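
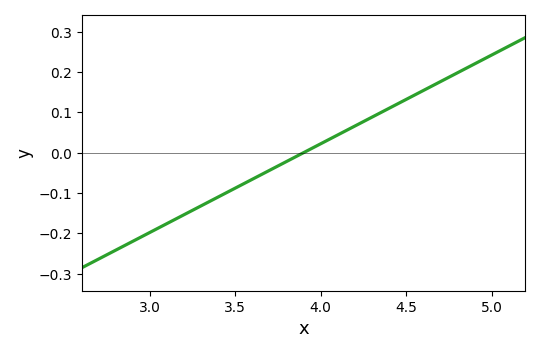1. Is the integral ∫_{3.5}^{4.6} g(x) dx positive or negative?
positive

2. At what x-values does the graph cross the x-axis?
3.9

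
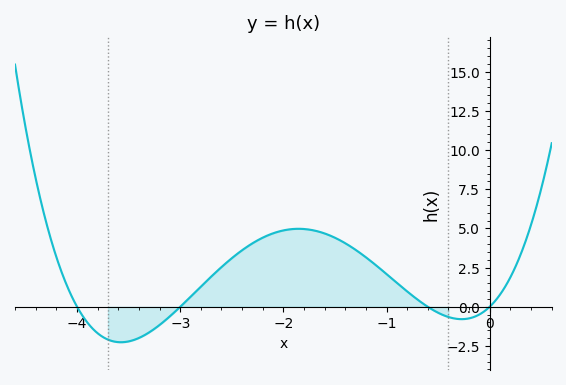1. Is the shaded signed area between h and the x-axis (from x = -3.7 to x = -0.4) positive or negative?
positive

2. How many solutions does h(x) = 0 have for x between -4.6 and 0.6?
4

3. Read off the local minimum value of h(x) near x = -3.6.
-2.26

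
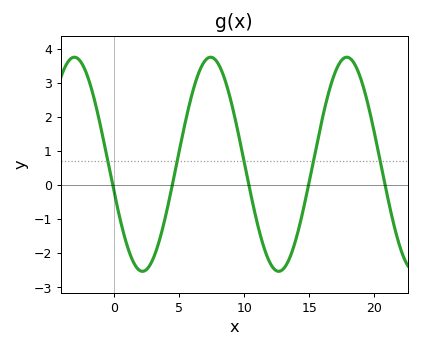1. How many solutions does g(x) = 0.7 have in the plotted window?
5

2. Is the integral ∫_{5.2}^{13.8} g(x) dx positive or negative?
positive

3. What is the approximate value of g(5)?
1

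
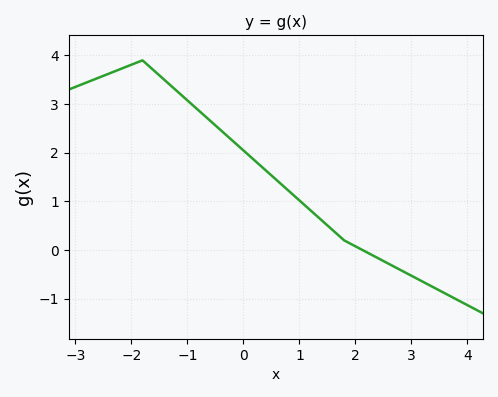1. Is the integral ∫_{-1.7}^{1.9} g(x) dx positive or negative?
positive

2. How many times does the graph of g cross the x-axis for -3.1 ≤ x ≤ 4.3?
1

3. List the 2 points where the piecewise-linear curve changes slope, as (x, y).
(-1.8, 3.9); (1.8, 0.2)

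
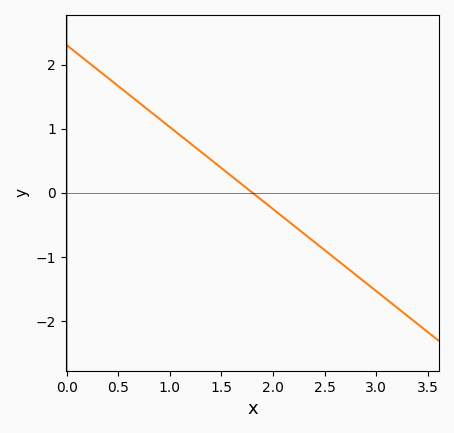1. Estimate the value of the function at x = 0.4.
1.79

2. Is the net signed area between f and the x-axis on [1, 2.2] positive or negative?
positive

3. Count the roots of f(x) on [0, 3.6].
1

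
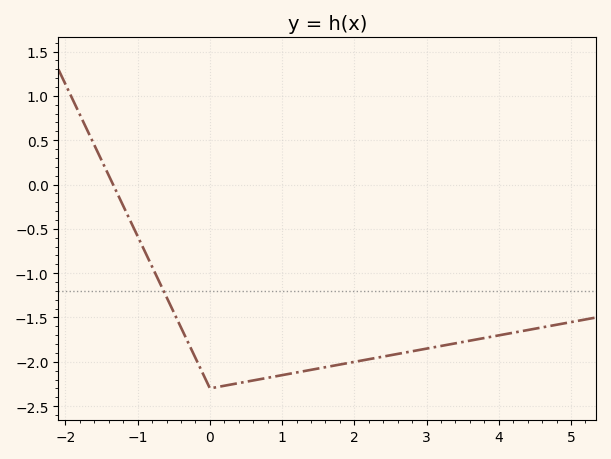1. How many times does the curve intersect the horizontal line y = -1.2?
1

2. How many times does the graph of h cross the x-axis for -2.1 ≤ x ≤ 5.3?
1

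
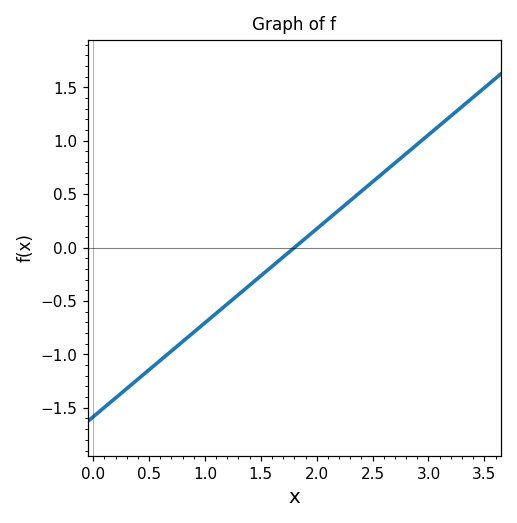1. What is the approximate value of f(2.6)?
0.704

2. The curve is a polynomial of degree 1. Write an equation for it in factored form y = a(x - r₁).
y = 0.88(x - 1.8)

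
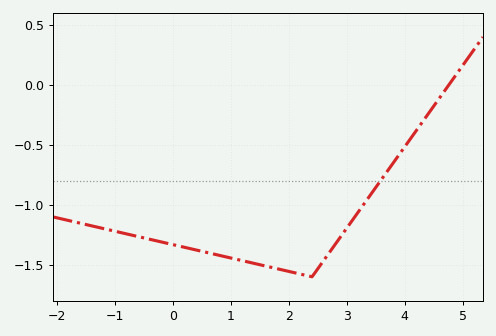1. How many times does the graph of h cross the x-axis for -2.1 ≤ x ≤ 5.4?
1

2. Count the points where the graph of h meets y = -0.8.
1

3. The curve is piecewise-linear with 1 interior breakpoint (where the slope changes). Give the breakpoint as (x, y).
(2.4, -1.6)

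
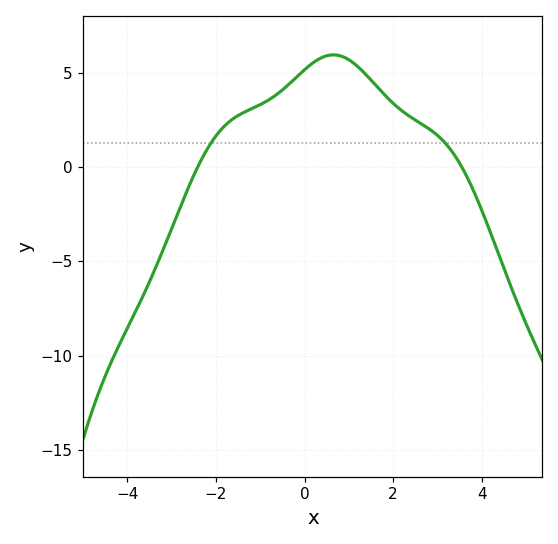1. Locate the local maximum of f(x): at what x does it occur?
0.6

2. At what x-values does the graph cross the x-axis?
-2.4, 3.6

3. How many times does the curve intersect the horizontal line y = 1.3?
2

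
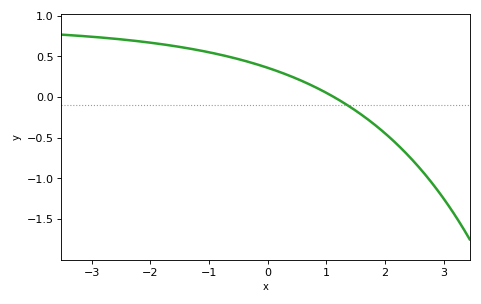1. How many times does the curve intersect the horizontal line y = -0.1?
1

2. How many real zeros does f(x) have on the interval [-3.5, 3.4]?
1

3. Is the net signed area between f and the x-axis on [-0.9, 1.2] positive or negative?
positive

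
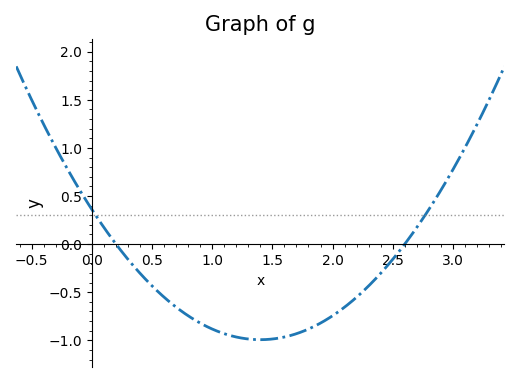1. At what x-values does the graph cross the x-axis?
0.2, 2.6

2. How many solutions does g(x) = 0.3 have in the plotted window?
2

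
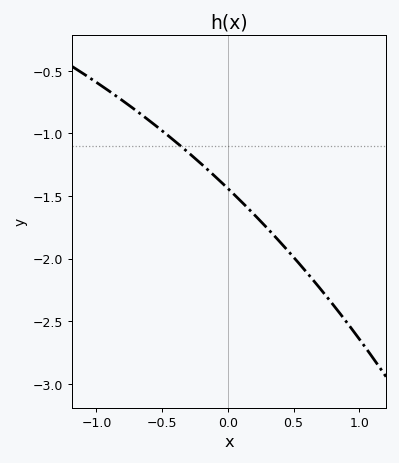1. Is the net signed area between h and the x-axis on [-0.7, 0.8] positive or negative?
negative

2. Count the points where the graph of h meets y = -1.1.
1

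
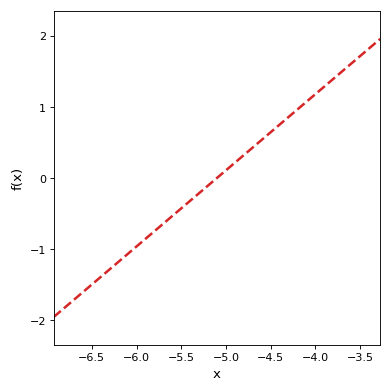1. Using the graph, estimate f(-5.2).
-0.1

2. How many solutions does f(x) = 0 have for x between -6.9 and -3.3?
1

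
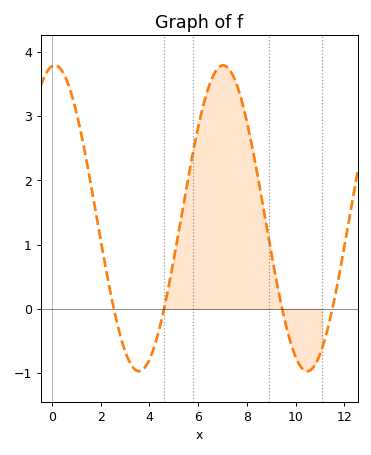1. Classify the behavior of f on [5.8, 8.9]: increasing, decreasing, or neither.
neither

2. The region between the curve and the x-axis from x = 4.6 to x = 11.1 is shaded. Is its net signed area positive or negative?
positive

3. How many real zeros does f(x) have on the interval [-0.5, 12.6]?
4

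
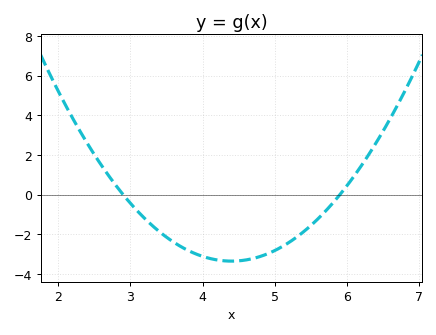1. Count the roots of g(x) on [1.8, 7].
2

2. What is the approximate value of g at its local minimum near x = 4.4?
-3.4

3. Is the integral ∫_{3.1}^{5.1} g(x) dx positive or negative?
negative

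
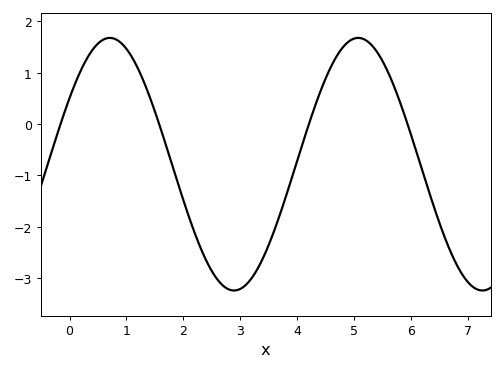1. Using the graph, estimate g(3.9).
-1.1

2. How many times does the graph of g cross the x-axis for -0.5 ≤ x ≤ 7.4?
4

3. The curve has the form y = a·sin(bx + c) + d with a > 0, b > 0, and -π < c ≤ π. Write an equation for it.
y = 2.46sin(1.4x + 0.55) - 0.78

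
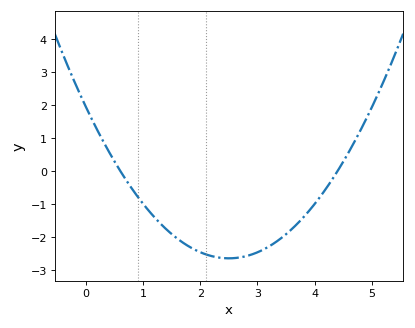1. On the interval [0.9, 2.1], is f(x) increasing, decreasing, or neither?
decreasing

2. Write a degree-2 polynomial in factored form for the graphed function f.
y = 0.73(x - 0.6)(x - 4.4)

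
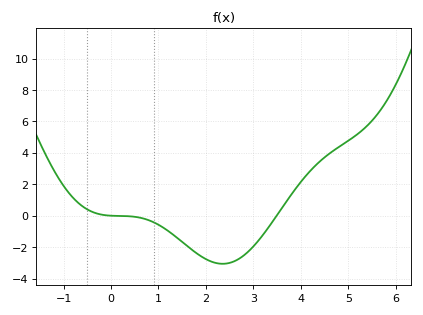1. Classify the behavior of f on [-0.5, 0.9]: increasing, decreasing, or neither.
decreasing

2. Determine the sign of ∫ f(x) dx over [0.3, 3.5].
negative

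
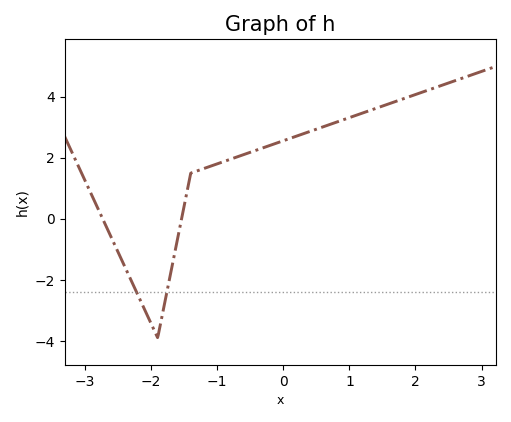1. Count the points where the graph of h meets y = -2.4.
2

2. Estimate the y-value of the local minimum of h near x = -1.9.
-3.9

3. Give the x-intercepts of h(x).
-2.73, -1.54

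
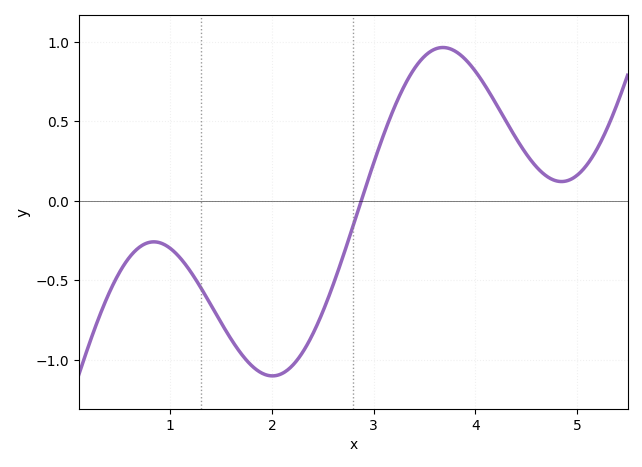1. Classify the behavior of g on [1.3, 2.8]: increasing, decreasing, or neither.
neither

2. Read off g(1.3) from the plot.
-0.545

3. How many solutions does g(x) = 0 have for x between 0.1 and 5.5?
1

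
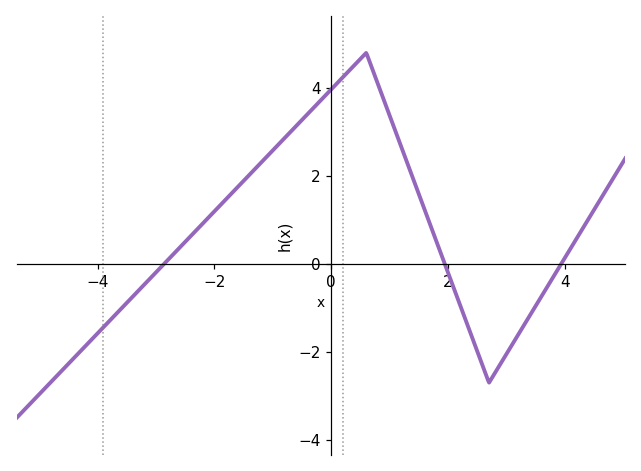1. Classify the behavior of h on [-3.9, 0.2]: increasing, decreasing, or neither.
increasing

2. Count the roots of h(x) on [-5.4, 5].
3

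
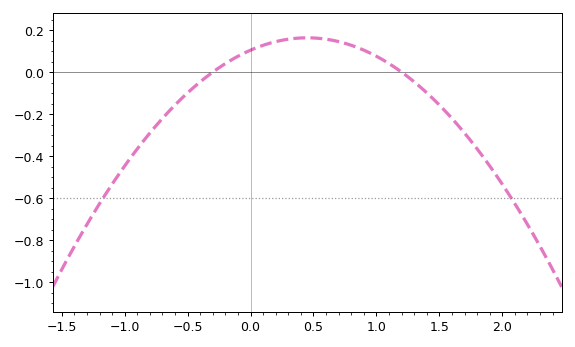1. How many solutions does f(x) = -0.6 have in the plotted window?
2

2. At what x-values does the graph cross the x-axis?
-0.3, 1.2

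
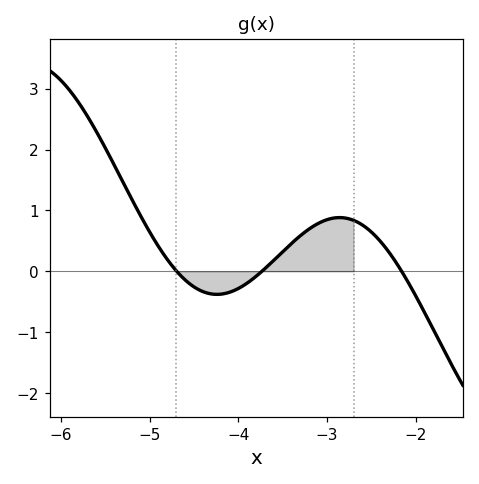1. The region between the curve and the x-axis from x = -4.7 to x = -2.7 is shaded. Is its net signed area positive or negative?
positive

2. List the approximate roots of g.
-4.7, -3.7, -2.2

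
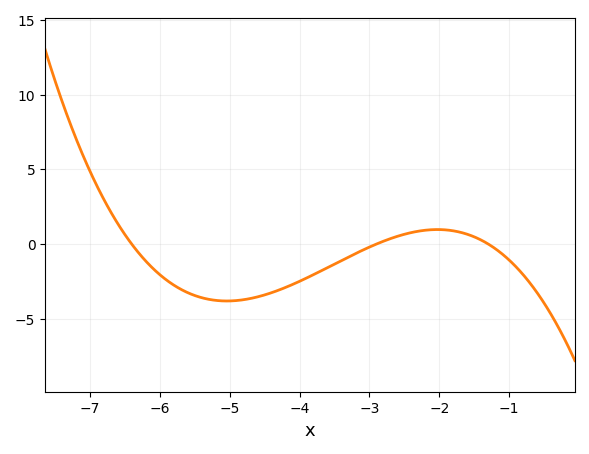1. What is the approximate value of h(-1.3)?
0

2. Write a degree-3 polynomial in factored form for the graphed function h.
y = -0.35(x + 6.4)(x + 2.9)(x + 1.3)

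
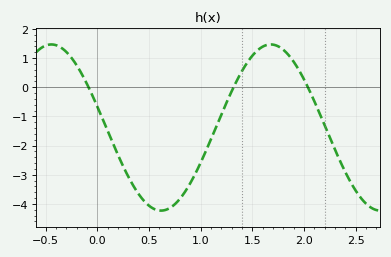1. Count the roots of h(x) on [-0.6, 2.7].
3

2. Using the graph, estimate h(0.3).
-3.1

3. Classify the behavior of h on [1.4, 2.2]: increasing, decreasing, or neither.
neither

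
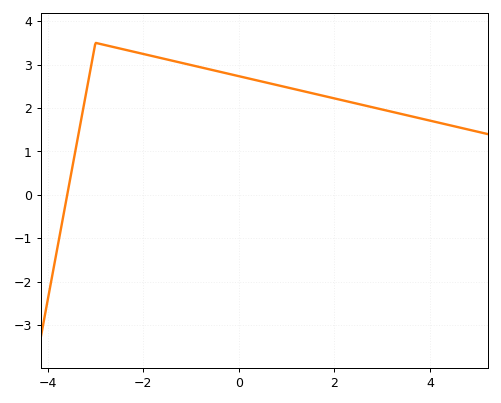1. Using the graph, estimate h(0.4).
2.6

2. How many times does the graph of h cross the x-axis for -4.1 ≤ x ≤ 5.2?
1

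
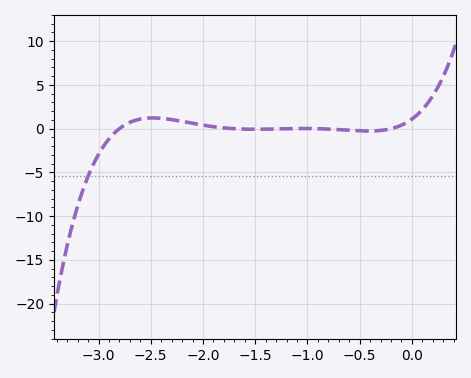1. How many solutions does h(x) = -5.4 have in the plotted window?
1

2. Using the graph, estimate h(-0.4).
-0.267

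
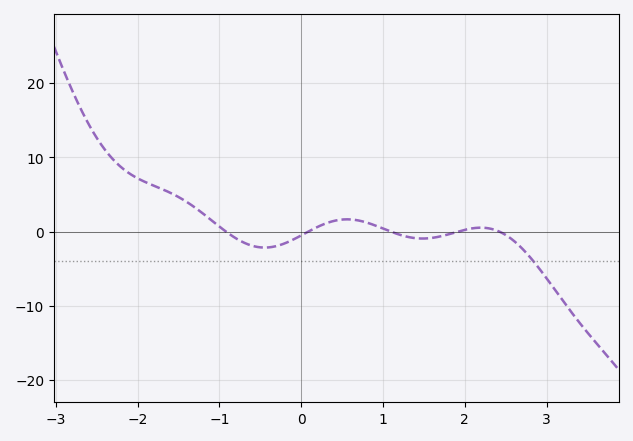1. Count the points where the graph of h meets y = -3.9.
1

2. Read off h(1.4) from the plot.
-0.869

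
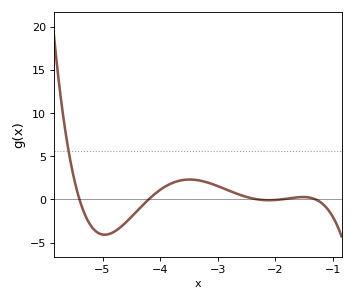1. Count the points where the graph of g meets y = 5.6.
1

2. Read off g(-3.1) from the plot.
1.79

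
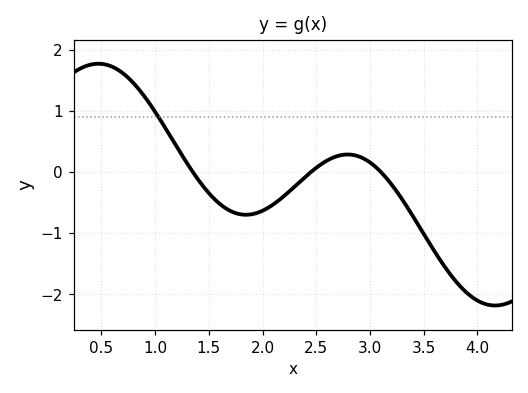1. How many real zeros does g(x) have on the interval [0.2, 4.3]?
3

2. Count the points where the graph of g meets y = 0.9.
1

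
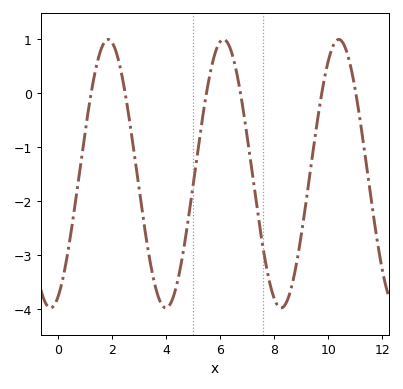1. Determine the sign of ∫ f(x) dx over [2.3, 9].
negative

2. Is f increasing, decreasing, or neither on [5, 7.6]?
neither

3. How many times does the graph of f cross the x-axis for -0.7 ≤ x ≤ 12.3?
6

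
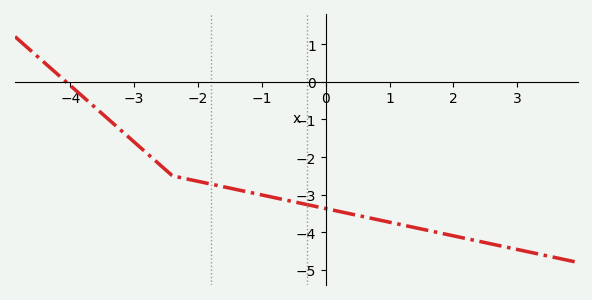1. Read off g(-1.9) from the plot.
-2.68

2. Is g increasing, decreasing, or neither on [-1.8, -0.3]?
decreasing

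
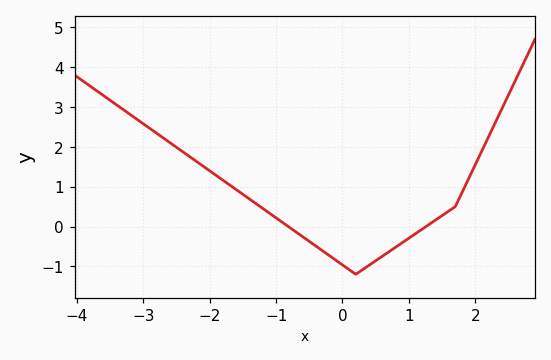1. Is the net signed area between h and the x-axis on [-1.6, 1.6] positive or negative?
negative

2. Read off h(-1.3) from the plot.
0.571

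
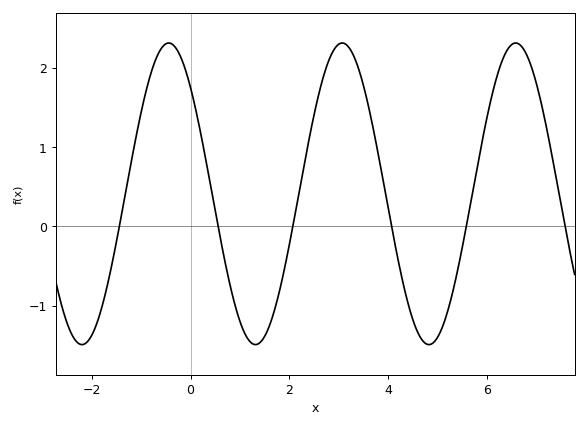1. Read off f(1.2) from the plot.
-1.5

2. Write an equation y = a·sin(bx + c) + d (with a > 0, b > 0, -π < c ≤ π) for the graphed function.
y = 1.9sin(1.8x + 2.4) + 0.41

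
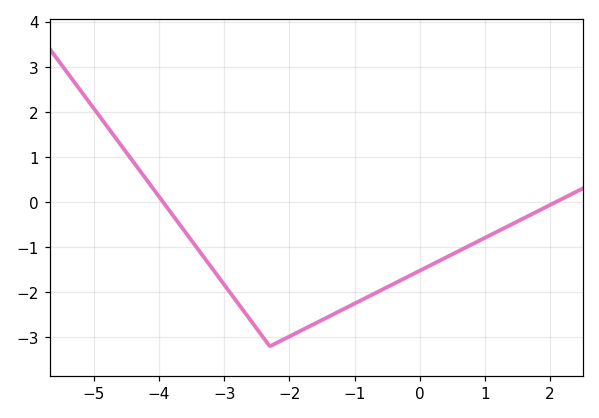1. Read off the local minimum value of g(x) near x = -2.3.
-3.2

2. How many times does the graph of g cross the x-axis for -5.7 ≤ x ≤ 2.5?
2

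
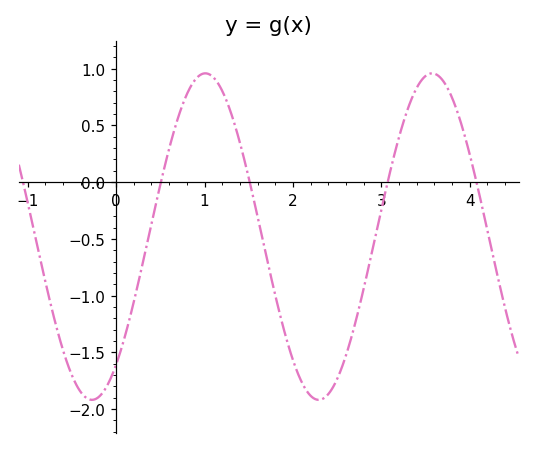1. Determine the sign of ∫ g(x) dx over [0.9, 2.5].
negative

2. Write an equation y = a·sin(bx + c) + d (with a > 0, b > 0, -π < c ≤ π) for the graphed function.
y = 1.44sin(2.5x - 0.9) - 0.48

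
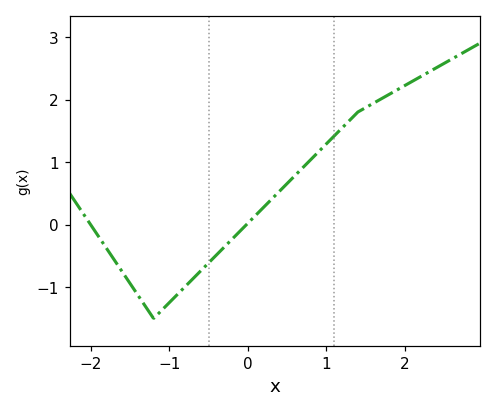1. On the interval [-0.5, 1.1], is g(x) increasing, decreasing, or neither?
increasing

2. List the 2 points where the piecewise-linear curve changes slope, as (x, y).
(-1.2, -1.5); (1.4, 1.8)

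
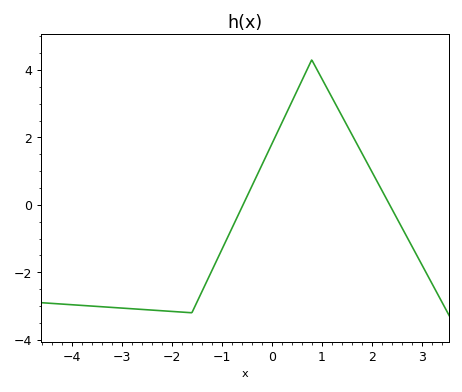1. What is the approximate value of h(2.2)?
0.4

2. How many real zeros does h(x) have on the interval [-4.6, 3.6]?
2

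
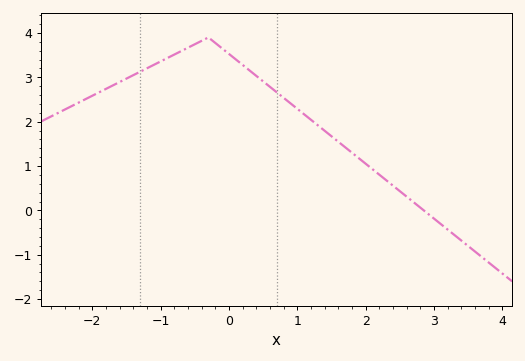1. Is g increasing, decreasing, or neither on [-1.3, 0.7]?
neither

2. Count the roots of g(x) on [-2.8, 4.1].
1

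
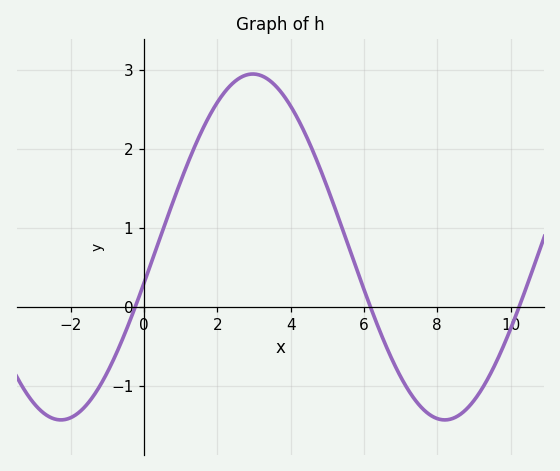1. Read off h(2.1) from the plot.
2.7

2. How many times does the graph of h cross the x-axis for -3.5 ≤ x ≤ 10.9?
3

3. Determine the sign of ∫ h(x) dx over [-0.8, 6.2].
positive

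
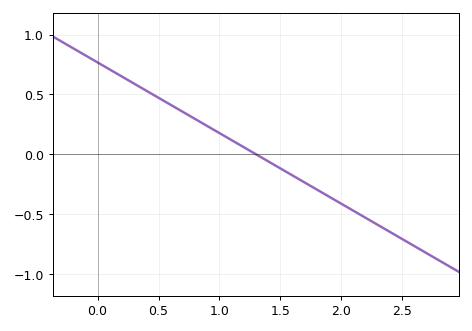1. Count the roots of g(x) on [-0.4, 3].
1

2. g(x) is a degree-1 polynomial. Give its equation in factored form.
y = -0.59(x - 1.3)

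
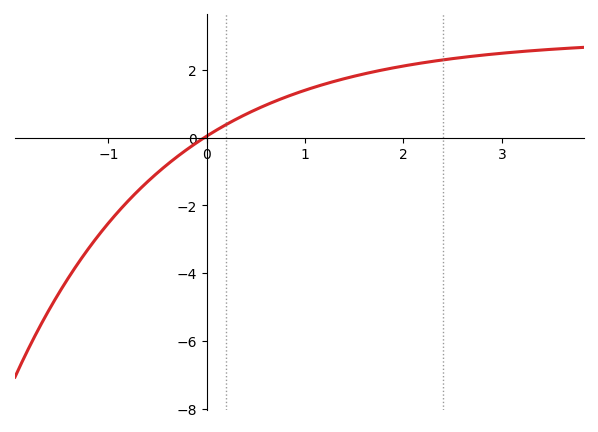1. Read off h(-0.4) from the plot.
-0.787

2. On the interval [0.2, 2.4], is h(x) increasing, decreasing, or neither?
increasing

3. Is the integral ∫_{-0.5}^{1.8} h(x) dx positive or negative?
positive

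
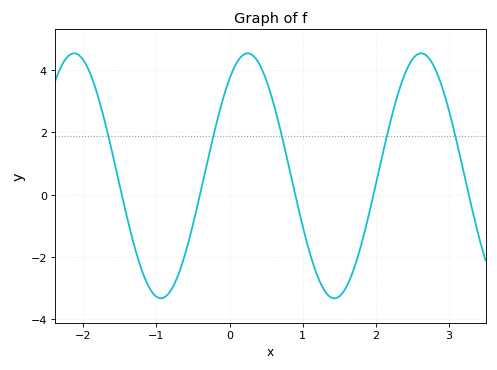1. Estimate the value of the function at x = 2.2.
2.4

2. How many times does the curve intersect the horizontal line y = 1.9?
5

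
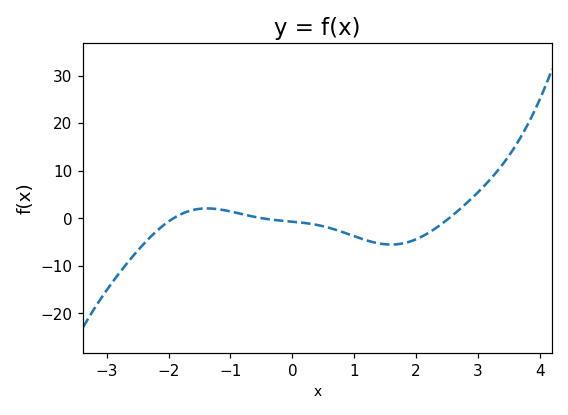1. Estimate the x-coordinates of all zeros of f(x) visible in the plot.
-2, -0.4, 2.6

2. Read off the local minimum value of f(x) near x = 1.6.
-6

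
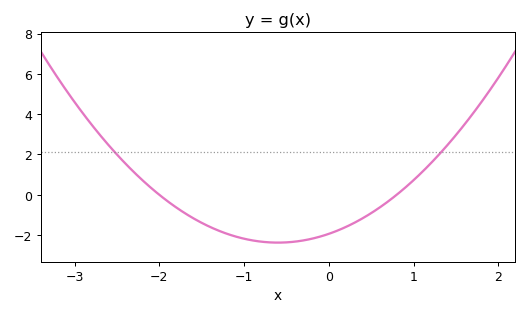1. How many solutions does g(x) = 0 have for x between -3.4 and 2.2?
2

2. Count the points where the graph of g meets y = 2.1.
2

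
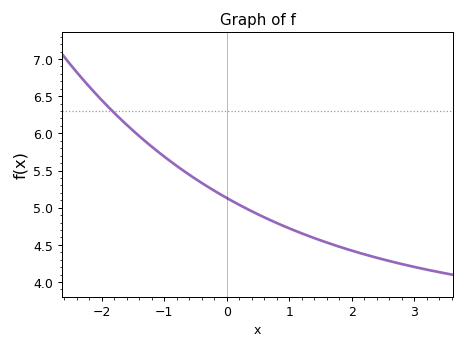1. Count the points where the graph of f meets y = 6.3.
1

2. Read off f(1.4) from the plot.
4.6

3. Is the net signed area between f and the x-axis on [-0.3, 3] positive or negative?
positive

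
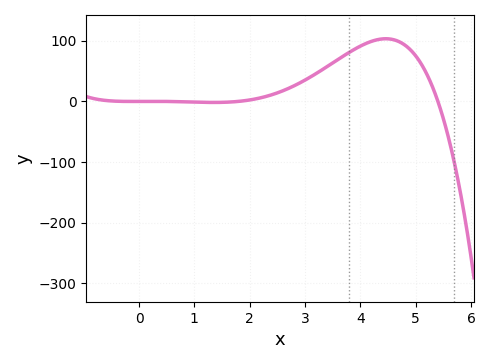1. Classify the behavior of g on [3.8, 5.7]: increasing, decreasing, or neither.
neither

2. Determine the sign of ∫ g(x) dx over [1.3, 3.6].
positive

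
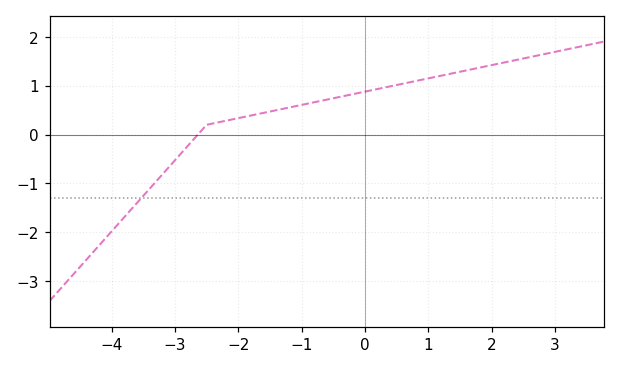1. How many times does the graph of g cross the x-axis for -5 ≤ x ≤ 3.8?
1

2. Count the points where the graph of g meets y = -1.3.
1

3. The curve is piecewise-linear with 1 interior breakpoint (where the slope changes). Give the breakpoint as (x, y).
(-2.5, 0.2)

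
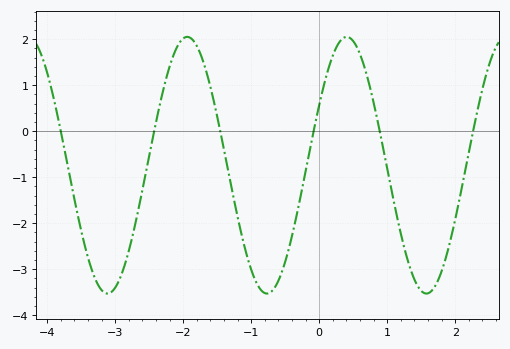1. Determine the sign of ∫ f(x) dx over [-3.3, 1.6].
negative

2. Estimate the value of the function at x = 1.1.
-1.6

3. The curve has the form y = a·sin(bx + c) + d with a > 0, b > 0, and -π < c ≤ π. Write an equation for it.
y = 2.79sin(2.7x + 0.49) - 0.74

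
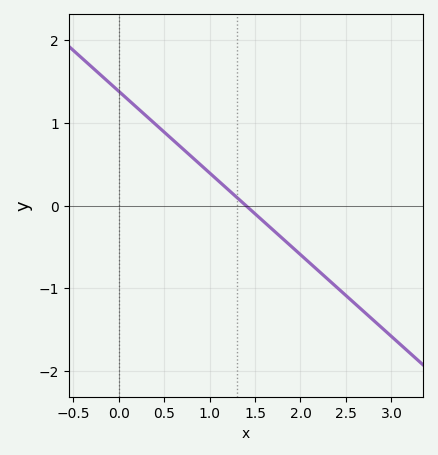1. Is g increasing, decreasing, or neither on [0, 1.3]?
decreasing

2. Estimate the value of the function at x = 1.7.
-0.297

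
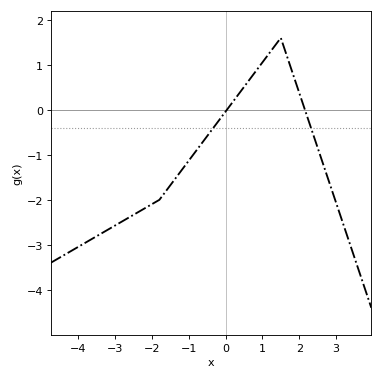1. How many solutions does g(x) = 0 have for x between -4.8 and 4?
2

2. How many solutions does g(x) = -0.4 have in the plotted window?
2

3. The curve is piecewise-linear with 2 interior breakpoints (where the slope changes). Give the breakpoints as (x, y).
(-1.8, -2); (1.5, 1.6)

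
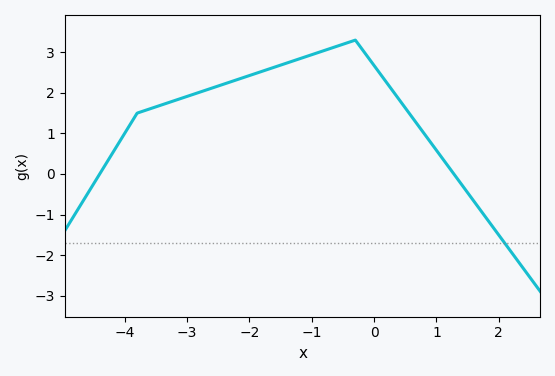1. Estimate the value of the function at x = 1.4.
-0.253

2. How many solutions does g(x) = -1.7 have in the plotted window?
1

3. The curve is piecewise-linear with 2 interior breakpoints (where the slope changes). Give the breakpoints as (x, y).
(-3.8, 1.5); (-0.3, 3.3)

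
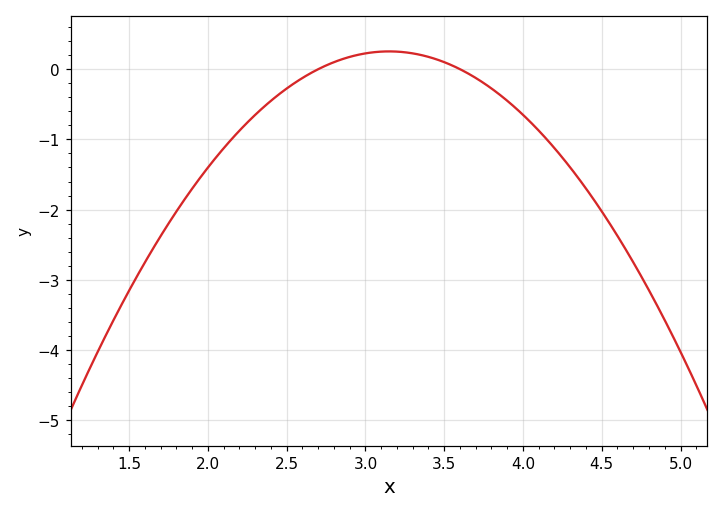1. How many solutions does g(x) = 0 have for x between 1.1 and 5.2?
2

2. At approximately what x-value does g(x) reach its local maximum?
3.15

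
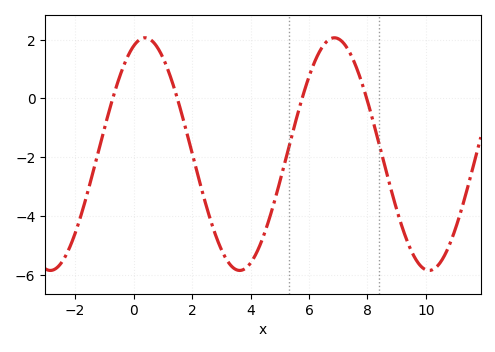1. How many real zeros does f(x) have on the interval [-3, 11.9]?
4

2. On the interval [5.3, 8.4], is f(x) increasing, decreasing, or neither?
neither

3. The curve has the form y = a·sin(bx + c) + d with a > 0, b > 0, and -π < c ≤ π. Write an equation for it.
y = 3.96sin(0.97x + 1.19) - 1.9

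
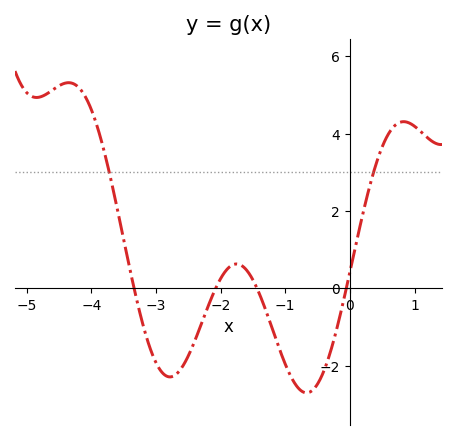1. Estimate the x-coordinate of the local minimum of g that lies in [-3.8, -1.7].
-2.78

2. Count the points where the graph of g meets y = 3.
2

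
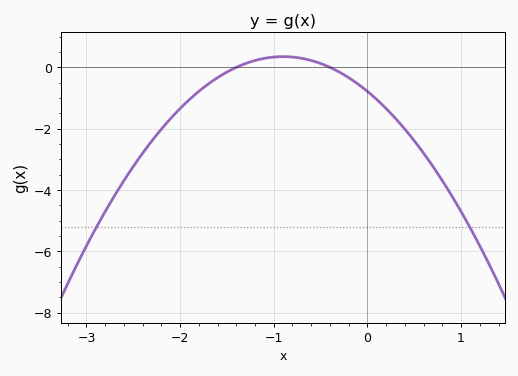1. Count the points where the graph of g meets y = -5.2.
2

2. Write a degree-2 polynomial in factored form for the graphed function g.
y = -1.4(x + 1.4)(x + 0.4)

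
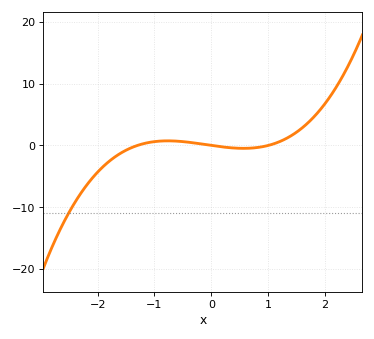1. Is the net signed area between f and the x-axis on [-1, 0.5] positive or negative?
positive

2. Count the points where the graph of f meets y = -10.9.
1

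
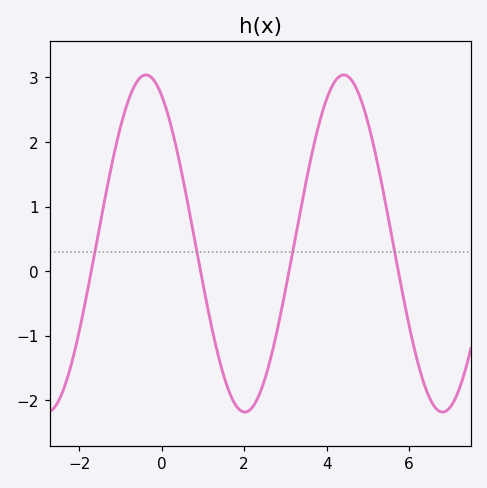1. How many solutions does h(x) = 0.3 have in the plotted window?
4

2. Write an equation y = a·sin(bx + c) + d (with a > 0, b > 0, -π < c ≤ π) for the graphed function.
y = 2.61sin(1.31x + 2.07) + 0.43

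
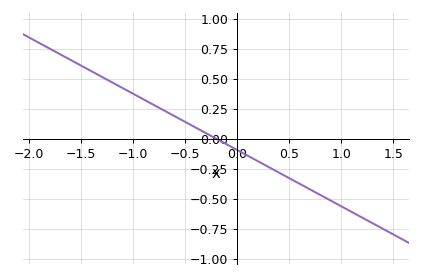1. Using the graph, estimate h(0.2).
-0.188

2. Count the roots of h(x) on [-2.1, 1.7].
1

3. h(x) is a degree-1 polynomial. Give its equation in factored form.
y = -0.47(x + 0.2)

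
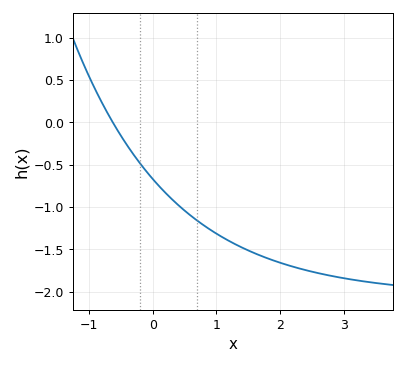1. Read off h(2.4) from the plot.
-1.75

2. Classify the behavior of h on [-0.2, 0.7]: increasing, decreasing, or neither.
decreasing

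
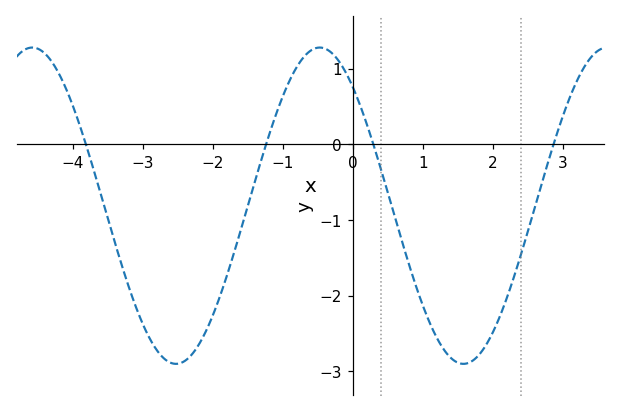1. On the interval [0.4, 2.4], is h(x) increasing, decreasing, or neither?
neither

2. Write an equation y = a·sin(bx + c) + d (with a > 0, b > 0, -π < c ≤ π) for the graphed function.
y = 2.09sin(1.5x + 2.3) - 0.81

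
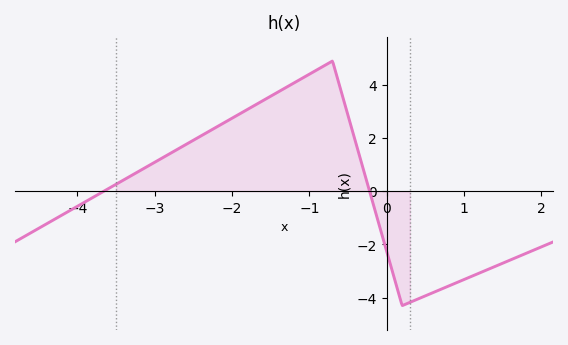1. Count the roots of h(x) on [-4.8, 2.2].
2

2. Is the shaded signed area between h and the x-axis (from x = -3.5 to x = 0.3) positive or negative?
positive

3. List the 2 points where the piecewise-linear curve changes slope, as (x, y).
(-0.7, 4.9); (0.2, -4.3)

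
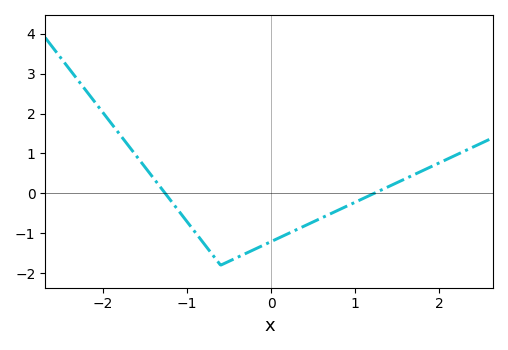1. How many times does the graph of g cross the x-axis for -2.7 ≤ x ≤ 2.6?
2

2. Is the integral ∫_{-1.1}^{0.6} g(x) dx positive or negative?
negative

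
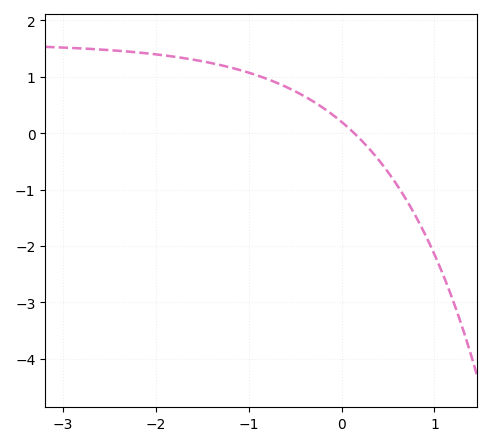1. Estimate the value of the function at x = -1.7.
1.33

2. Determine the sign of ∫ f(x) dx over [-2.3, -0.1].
positive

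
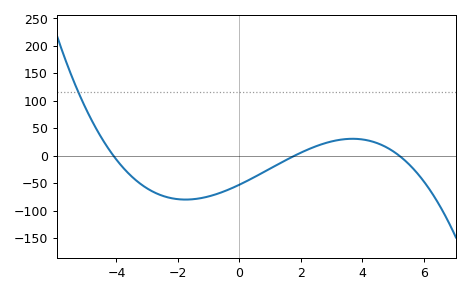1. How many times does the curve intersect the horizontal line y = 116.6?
1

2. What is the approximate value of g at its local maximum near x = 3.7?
30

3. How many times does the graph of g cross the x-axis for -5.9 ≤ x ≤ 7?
3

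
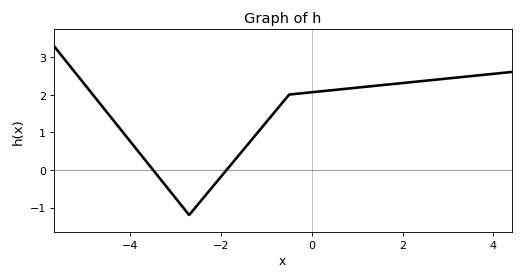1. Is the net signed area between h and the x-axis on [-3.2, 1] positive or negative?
positive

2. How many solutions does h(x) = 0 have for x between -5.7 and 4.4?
2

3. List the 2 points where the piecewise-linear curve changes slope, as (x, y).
(-2.7, -1.2); (-0.5, 2)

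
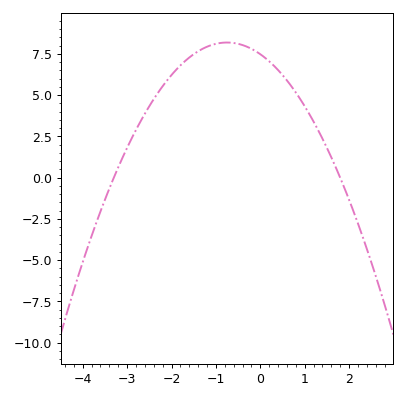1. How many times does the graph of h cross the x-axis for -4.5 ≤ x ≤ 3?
2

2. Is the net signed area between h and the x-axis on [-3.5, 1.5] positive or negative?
positive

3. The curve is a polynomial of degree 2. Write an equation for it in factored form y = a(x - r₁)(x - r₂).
y = -1.26(x + 3.3)(x - 1.8)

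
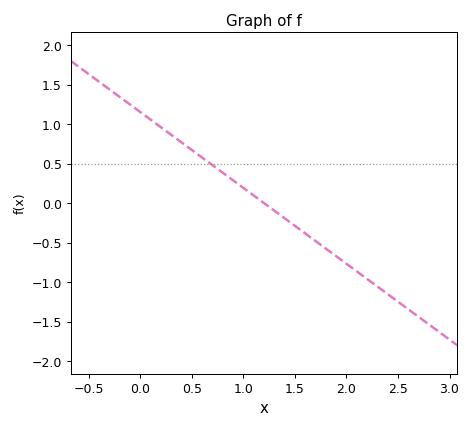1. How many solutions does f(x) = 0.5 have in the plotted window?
1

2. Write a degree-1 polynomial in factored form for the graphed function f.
y = -0.96(x - 1.2)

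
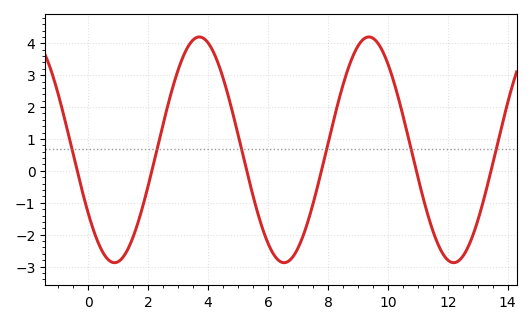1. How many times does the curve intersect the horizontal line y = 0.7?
6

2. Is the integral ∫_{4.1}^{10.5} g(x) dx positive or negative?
positive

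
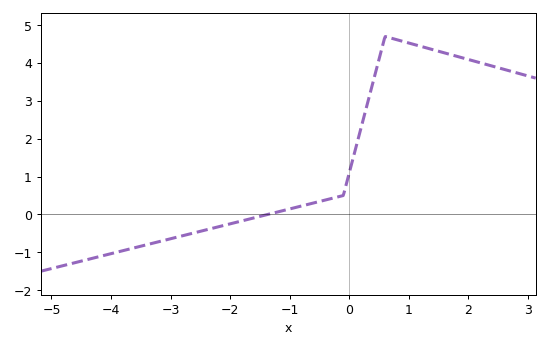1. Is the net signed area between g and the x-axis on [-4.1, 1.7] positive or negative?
positive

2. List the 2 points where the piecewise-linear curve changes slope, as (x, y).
(-0.1, 0.5); (0.6, 4.7)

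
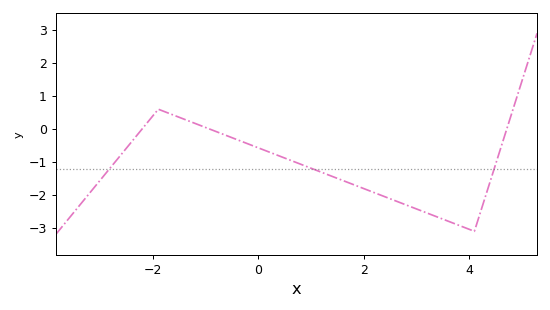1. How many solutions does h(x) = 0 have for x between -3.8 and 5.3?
3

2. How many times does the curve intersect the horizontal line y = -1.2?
3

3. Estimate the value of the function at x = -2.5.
-0.6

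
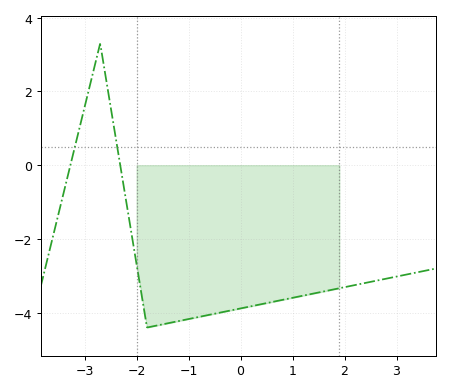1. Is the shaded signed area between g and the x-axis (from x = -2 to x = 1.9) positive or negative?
negative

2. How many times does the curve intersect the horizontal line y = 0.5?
2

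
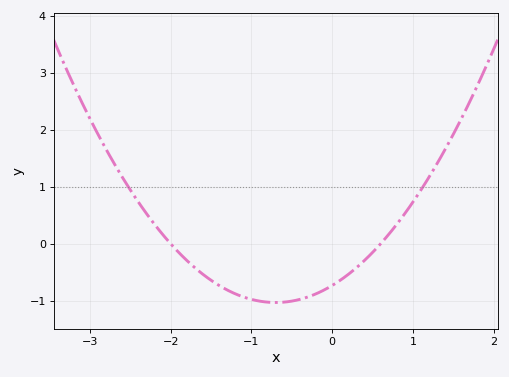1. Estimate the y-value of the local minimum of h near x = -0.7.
-1.03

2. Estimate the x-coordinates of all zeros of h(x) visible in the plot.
-2, 0.6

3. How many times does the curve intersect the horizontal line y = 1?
2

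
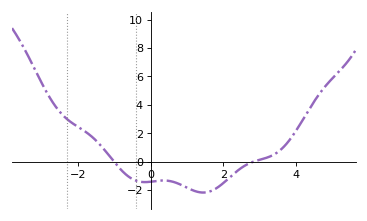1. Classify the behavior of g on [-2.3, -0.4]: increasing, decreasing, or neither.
decreasing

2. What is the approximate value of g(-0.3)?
-1.4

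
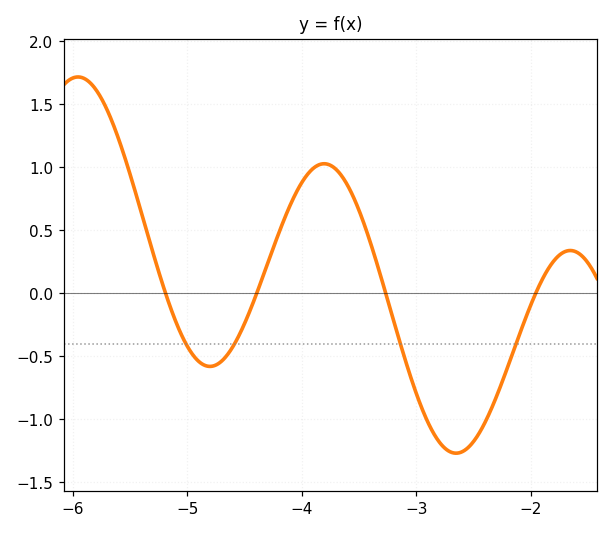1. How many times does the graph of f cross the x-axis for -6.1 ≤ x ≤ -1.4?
4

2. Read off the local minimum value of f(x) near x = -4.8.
-0.6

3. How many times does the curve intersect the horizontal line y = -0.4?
4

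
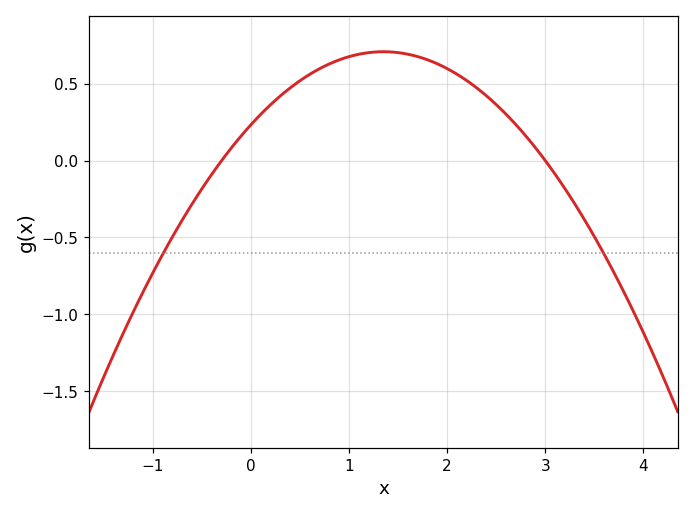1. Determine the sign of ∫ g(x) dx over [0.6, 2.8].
positive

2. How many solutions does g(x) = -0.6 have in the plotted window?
2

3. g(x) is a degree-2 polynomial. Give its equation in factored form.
y = -0.26(x + 0.3)(x - 3)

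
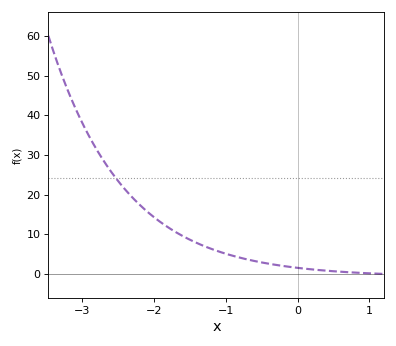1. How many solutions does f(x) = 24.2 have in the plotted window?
1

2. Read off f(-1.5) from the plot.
8.63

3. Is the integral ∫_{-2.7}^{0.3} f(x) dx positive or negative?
positive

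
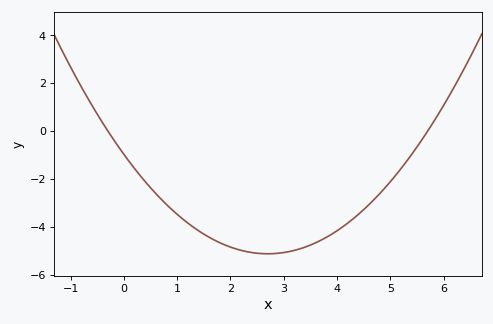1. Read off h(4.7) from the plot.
-2.8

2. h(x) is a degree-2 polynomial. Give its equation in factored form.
y = 0.57(x + 0.3)(x - 5.7)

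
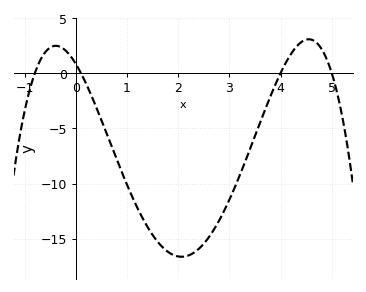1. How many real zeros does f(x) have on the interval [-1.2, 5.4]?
4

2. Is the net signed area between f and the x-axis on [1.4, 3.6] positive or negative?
negative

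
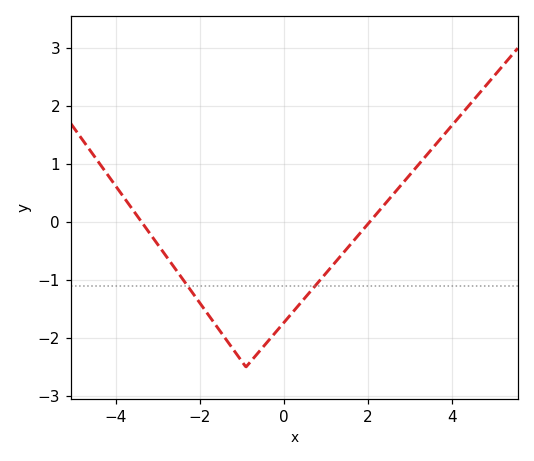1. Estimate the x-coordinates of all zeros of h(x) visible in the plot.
-3.38, 2.04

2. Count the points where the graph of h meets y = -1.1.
2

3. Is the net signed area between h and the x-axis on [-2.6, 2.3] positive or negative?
negative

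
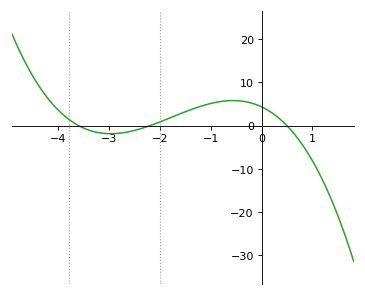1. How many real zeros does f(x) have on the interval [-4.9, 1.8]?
3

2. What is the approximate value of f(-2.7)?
-1.58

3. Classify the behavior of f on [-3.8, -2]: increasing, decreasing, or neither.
neither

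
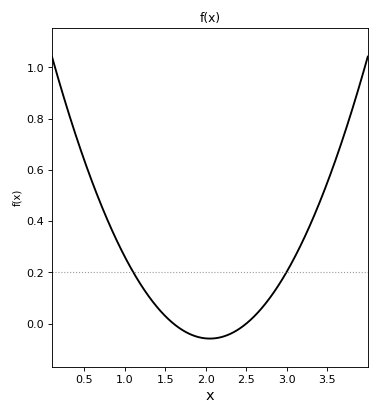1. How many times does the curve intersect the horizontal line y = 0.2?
2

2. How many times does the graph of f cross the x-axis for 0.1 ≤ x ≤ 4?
2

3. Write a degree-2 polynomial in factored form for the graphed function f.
y = 0.29(x - 1.6)(x - 2.5)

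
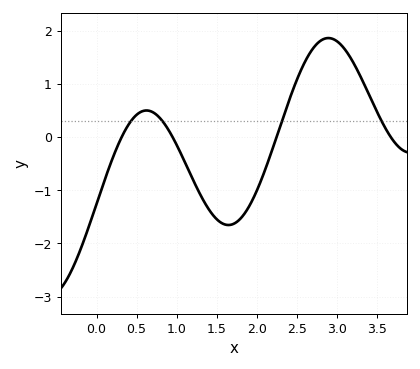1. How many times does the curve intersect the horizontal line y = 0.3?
4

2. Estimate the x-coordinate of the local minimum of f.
1.64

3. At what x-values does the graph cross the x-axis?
0.315, 0.948, 2.25, 3.67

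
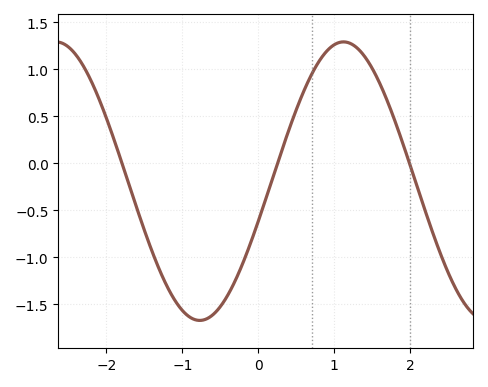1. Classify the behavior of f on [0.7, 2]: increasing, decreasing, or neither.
neither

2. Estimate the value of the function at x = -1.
-1.55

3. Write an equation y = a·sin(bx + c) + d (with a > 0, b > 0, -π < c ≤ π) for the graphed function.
y = 1.48sin(1.7x - 0.29) - 0.19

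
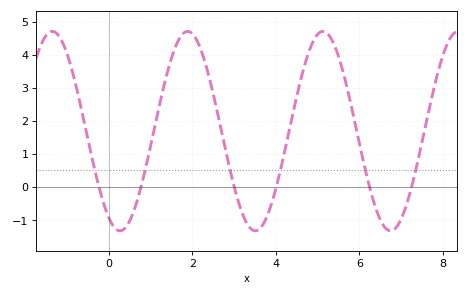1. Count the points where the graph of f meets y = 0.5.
6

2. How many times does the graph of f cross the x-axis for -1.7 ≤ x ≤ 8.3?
6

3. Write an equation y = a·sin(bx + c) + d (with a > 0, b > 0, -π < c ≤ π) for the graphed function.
y = 3.02sin(1.94x - 2.09) + 1.69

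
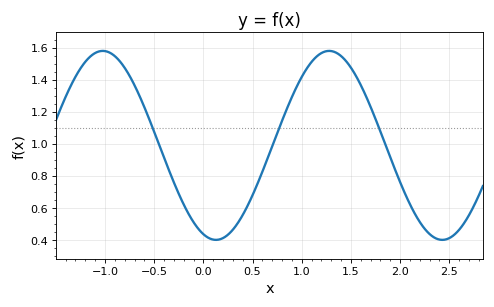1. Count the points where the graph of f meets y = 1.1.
3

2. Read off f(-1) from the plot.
1.58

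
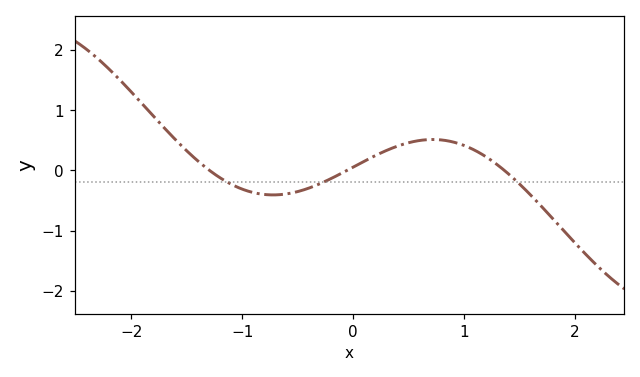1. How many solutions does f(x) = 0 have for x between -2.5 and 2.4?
3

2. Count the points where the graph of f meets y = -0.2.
3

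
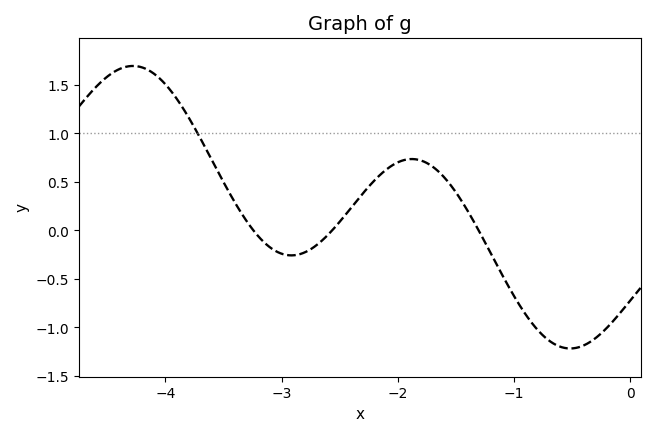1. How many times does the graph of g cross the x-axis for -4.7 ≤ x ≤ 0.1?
3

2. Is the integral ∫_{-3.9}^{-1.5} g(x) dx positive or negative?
positive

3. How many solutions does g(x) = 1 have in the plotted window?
1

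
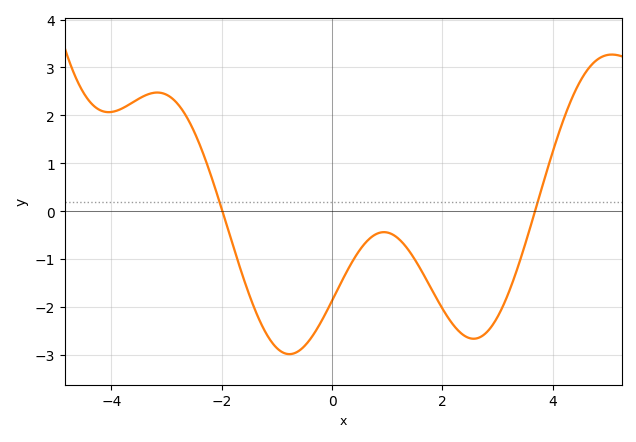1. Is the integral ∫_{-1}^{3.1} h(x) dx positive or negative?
negative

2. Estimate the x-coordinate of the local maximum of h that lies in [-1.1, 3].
1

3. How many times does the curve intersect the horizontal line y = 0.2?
2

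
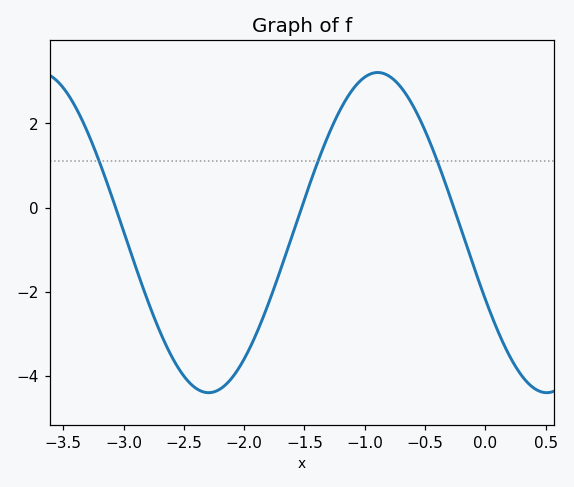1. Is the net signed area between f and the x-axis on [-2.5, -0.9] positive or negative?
negative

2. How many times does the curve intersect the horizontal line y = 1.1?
3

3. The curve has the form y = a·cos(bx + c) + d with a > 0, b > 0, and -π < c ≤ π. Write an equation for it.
y = 3.8cos(2.24x + 2) - 0.59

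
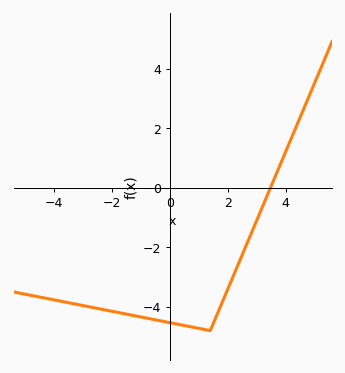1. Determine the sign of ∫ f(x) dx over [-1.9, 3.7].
negative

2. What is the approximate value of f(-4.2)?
-3.8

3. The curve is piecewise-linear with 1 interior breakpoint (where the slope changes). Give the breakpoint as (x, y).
(1.4, -4.8)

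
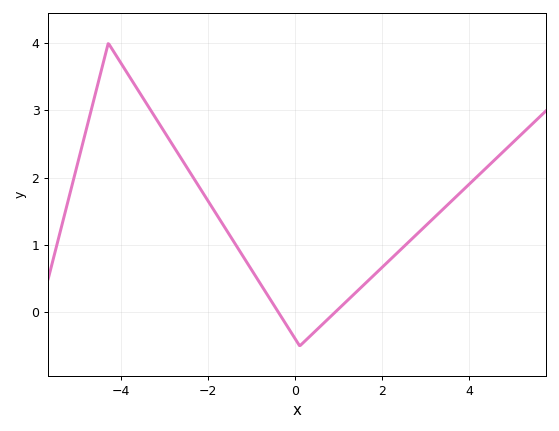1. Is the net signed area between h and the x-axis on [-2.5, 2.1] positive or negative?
positive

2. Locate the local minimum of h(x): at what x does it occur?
0.2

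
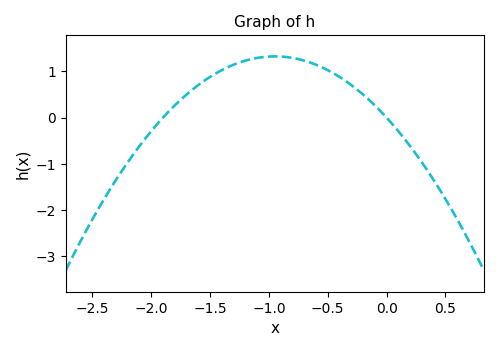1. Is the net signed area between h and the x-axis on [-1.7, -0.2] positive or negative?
positive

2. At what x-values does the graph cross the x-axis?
-1.9, 0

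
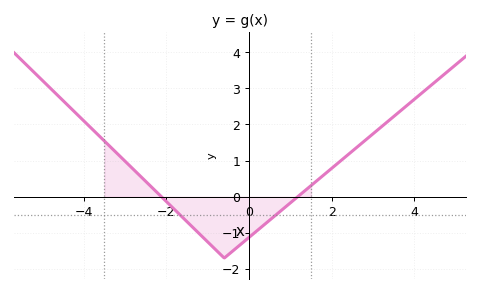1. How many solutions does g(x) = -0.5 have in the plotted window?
2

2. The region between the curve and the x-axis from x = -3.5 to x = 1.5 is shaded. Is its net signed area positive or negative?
negative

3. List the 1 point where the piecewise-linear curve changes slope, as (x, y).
(-0.6, -1.7)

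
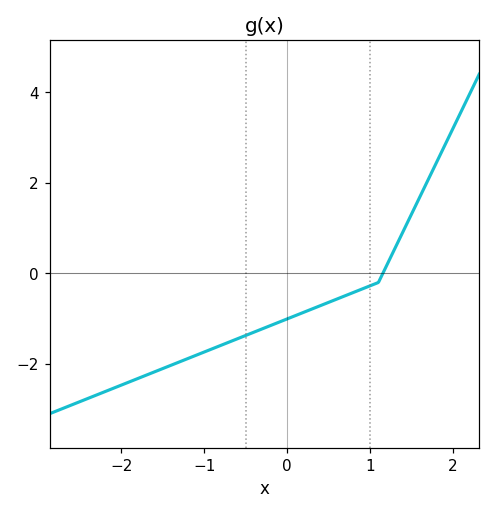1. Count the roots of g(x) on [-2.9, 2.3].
1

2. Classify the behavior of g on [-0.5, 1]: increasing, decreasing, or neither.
increasing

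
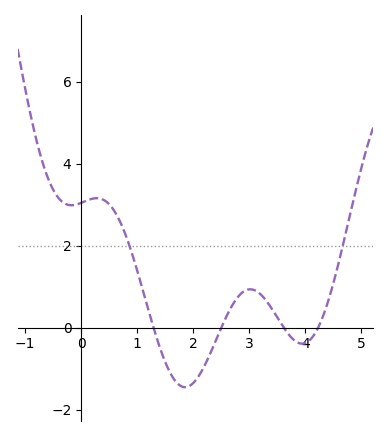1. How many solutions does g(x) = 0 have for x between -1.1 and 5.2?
4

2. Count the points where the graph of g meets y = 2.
2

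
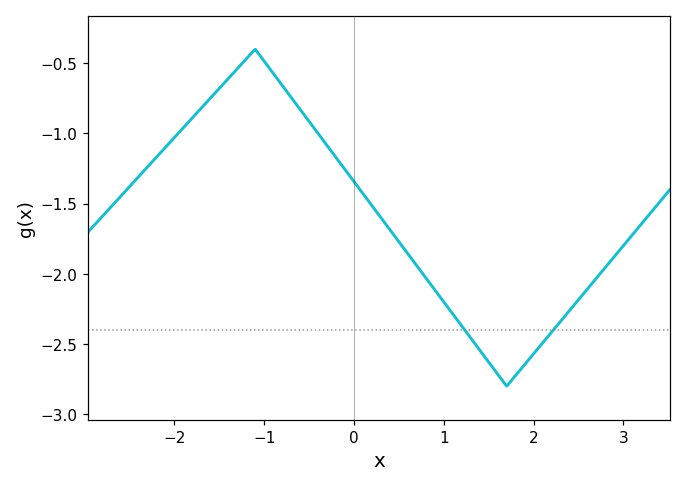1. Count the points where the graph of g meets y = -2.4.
2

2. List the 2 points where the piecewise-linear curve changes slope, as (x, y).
(-1.1, -0.4); (1.7, -2.8)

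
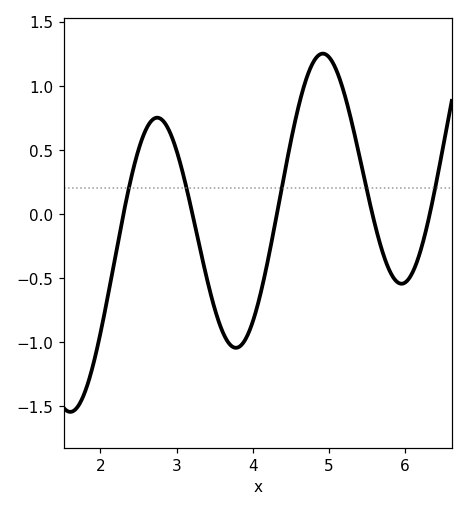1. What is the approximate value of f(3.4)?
-0.5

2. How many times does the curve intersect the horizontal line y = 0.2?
5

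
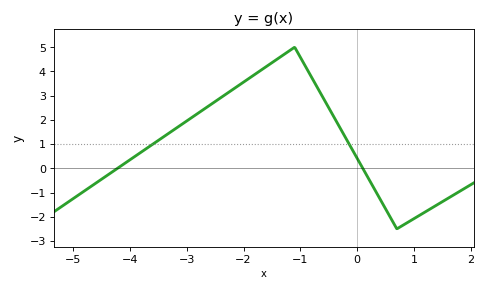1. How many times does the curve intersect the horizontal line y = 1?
2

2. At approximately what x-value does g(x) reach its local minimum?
0.702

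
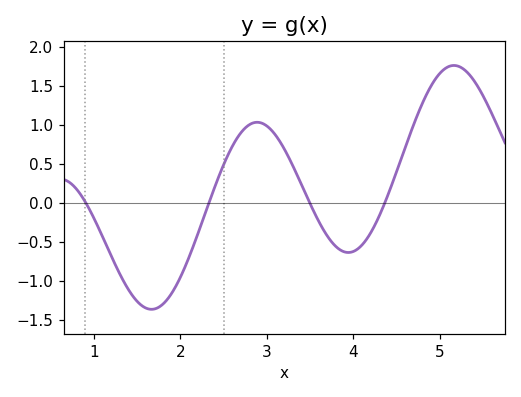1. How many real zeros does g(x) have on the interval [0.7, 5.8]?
4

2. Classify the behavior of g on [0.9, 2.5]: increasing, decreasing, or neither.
neither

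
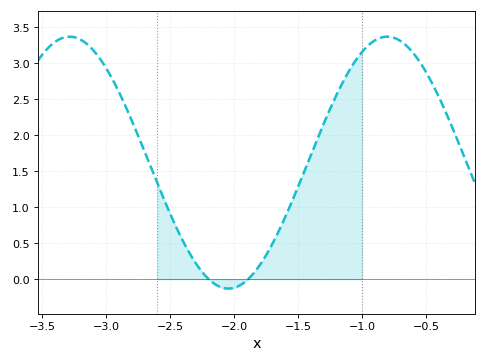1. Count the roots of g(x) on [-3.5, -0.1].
2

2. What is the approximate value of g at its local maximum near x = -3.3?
3.35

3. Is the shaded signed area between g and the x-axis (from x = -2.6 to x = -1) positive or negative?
positive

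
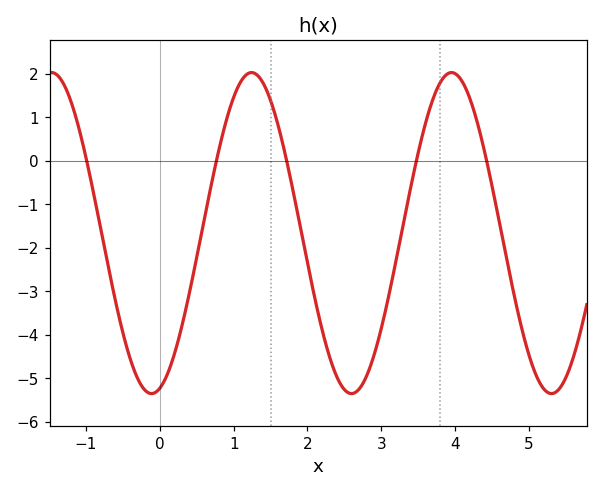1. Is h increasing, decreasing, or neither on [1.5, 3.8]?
neither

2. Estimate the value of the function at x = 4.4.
0.2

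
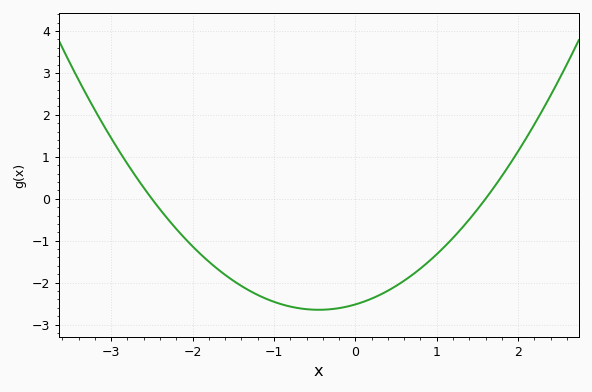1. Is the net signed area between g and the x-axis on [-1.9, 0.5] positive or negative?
negative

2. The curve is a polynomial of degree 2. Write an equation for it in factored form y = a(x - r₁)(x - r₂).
y = 0.63(x + 2.5)(x - 1.6)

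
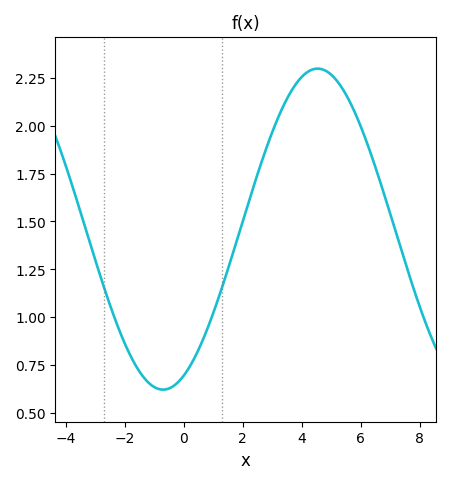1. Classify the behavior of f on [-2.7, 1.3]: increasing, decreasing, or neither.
neither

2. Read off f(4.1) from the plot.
2.27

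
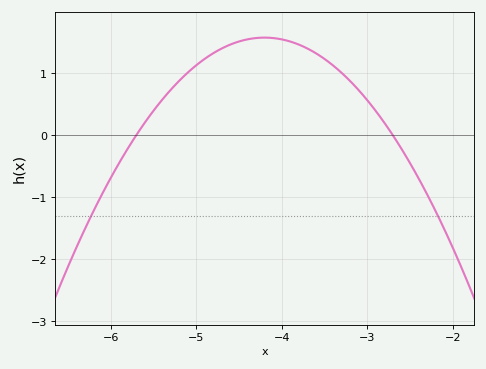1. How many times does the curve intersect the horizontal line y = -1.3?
2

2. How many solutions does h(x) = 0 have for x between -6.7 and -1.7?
2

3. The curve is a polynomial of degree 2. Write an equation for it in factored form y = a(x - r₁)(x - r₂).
y = -0.7(x + 5.7)(x + 2.7)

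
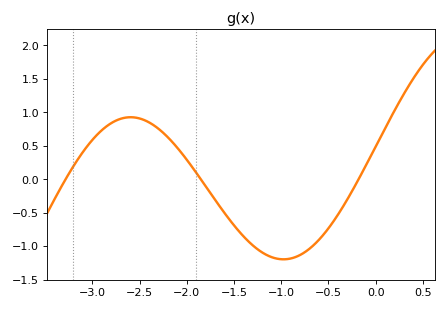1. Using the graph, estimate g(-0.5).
-0.733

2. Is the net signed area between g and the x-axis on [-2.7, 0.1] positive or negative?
negative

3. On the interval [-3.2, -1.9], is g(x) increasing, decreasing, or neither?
neither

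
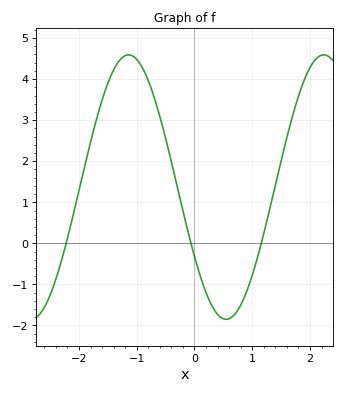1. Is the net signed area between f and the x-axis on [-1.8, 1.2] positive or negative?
positive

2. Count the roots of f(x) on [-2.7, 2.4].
3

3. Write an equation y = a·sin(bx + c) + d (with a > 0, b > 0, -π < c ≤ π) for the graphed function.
y = 3.22sin(1.86x - 2.59) + 1.37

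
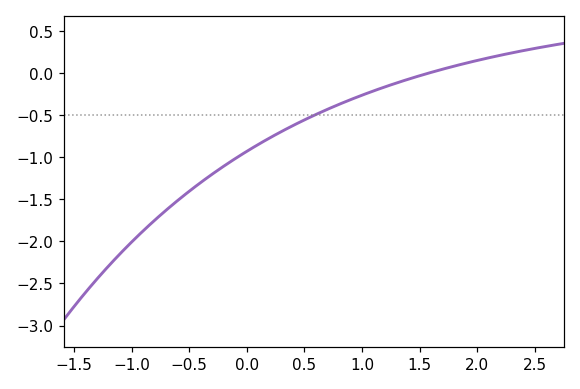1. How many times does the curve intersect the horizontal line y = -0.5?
1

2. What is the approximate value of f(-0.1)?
-1.02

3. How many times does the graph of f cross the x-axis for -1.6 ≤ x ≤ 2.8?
1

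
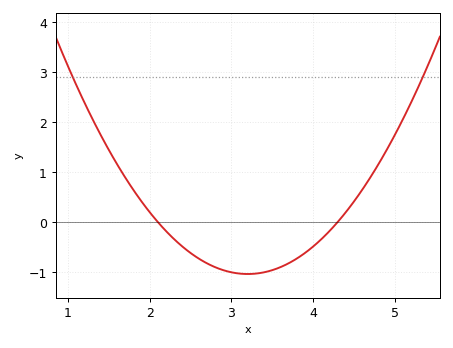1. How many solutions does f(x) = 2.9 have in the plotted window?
2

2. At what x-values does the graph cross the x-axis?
2.1, 4.3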